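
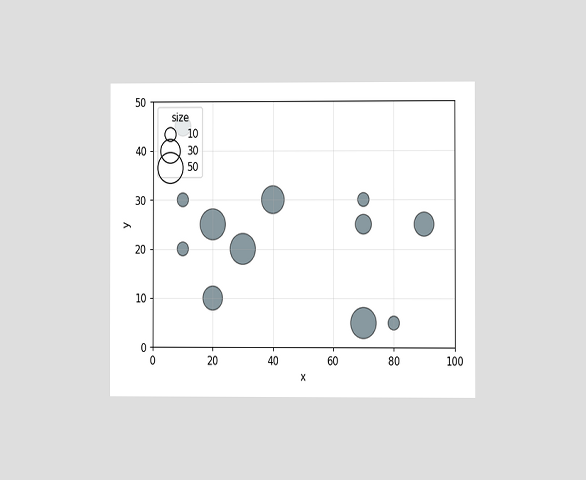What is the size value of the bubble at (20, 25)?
The chart is viewed at a slight angle. Matching the bubble at (20, 25) against the size legend gives 50.

50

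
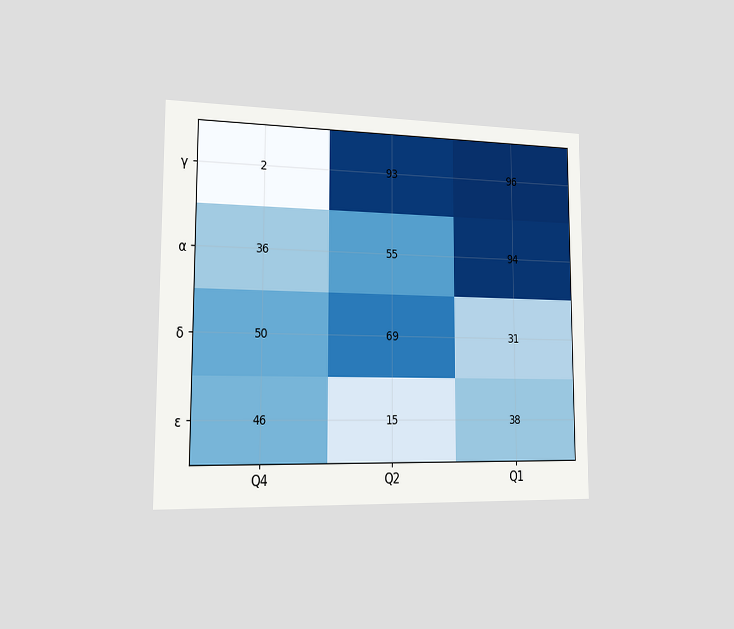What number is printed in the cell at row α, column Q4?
The chart is viewed slightly from the left. The (α, Q4) cell reads 36.

36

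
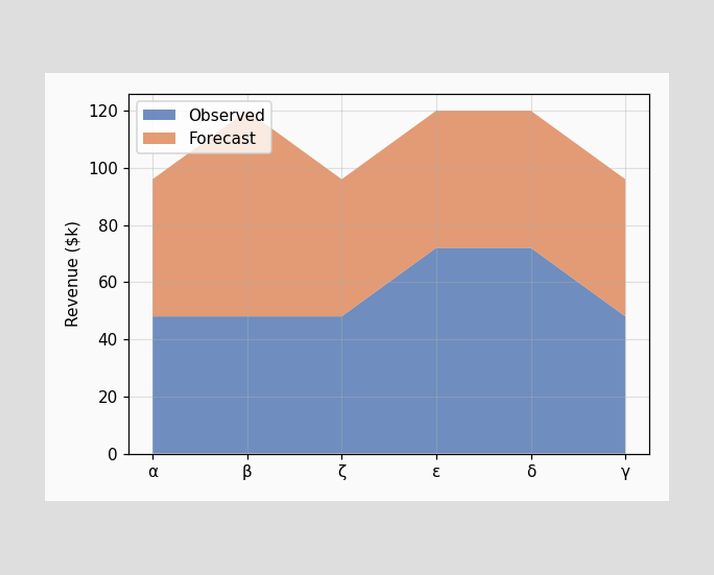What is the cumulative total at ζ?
The stacked total at ζ reaches $96k.

$96k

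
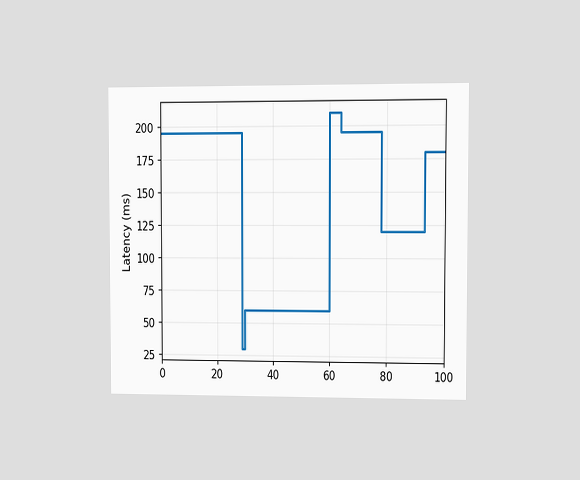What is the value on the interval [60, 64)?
210ms

The chart is viewed at a slight angle. On [60, 64) the step sits at 210ms.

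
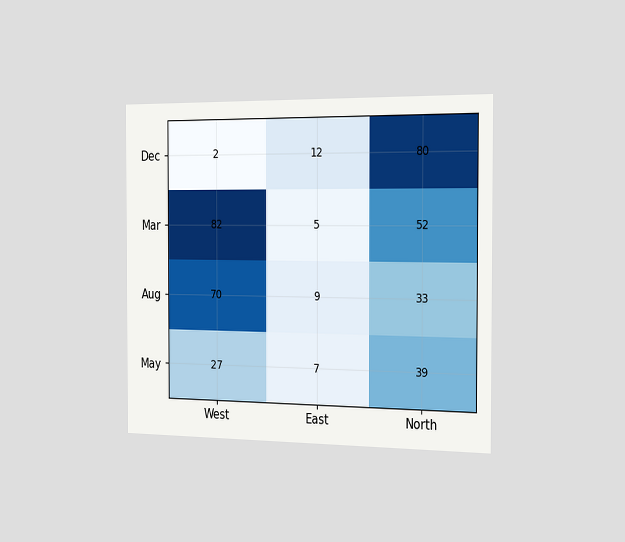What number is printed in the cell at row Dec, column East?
12

The chart is viewed slightly from the right. The (Dec, East) cell reads 12.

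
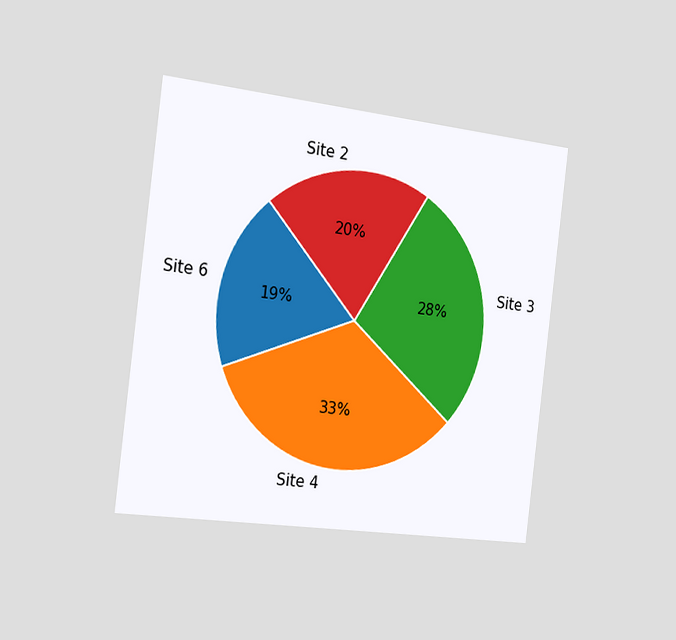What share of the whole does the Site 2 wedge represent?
20%

The chart is tilted about 7° clockwise and viewed slightly from the left. The Site 2 slice takes up 20% of the pie.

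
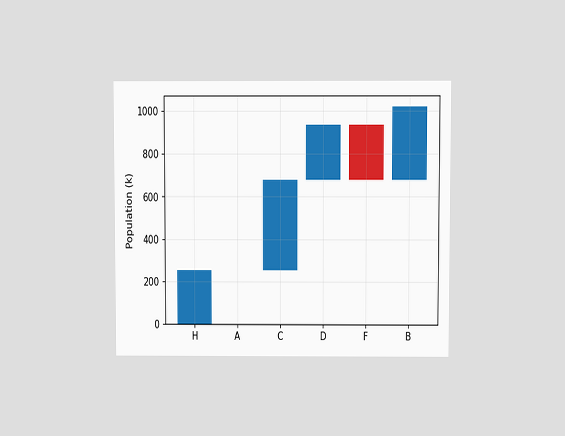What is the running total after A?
The chart is viewed slightly from above. After A the running total reaches 255k.

255k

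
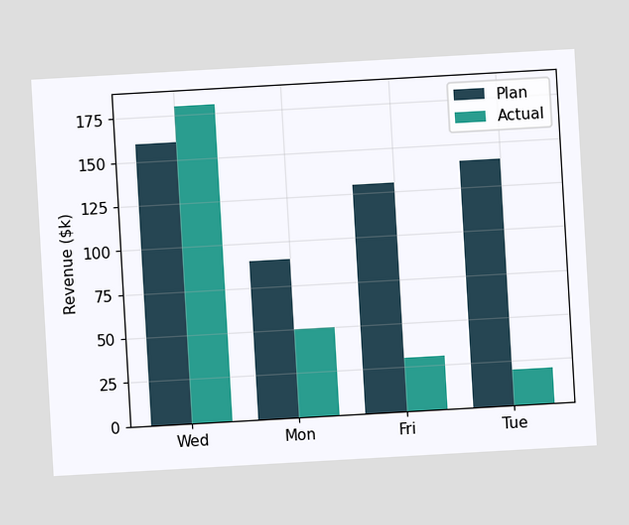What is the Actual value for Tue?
The chart is tilted about 3° counter-clockwise. The Actual bar at Tue reaches $20k on the y-axis.

$20k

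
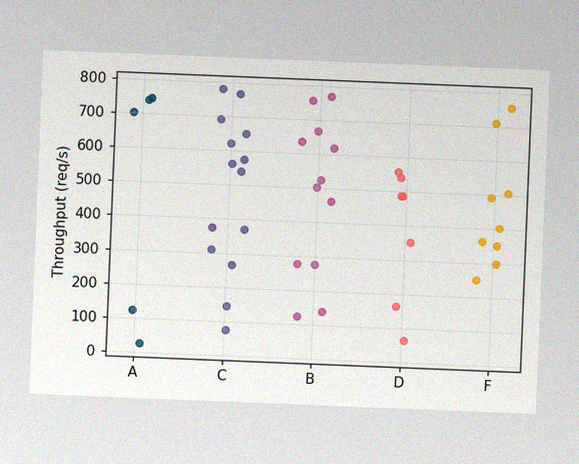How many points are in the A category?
The chart is tilted about 2° clockwise, with some photo noise. Counting the markers in the A column gives 5.

5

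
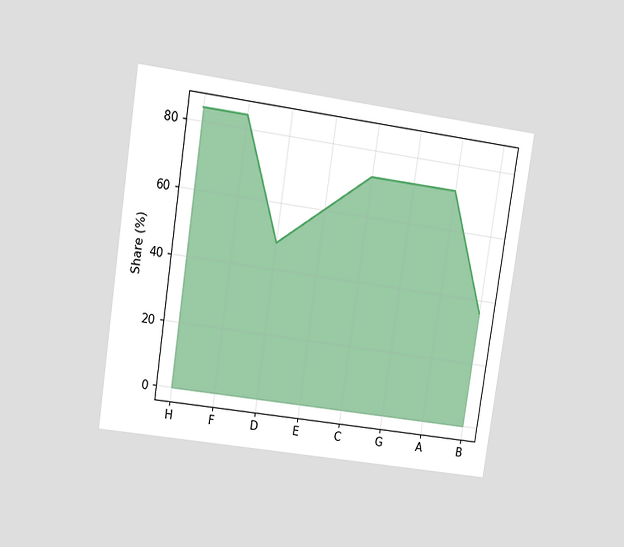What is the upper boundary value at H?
84%

The chart is tilted about 8° clockwise and viewed at a slight angle. At H the upper boundary is at 84%.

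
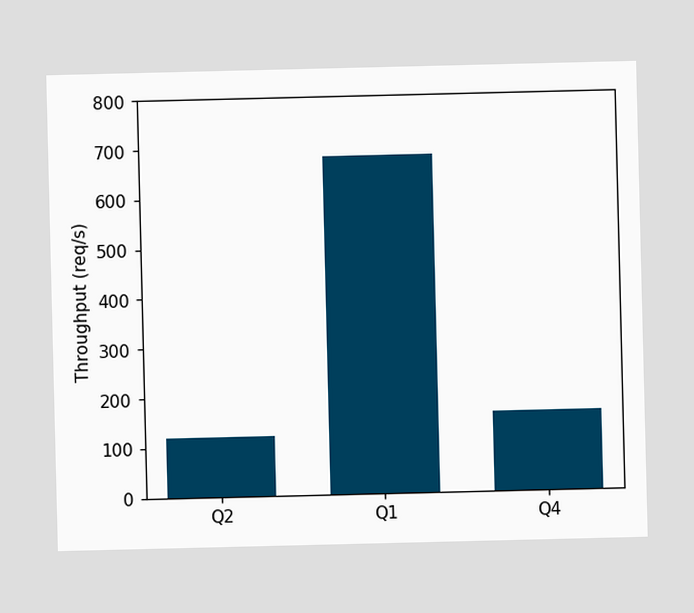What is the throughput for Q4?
Reading along the chart's y-axis, the Q4 bar reaches 160req/s.

160req/s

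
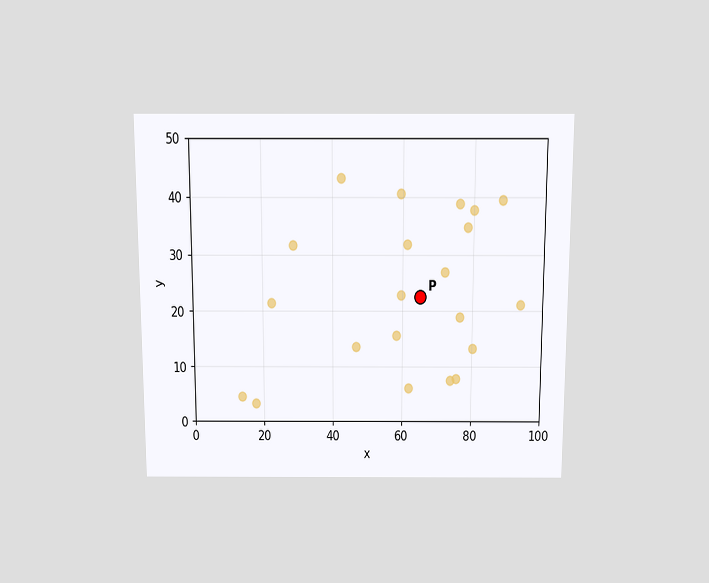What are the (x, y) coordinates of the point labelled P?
(65, 22.5)

The chart is viewed slightly from above. Following the gridlines from P to each axis, P sits at (65, 22.5).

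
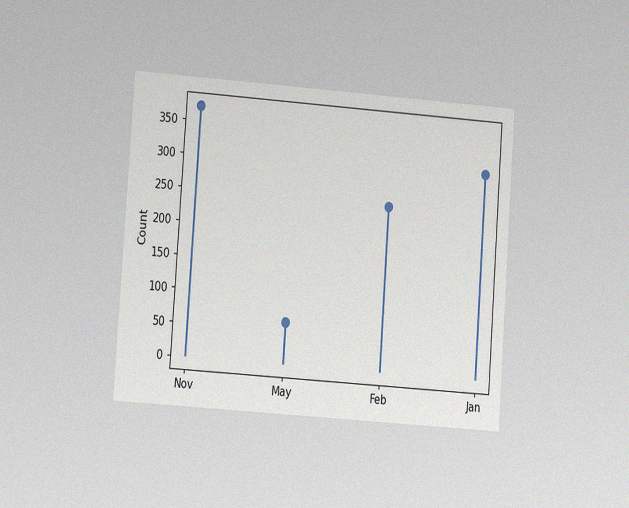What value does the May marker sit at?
62

The chart is tilted about 4° clockwise and viewed at a slight angle, with some photo noise. The May marker sits at 62.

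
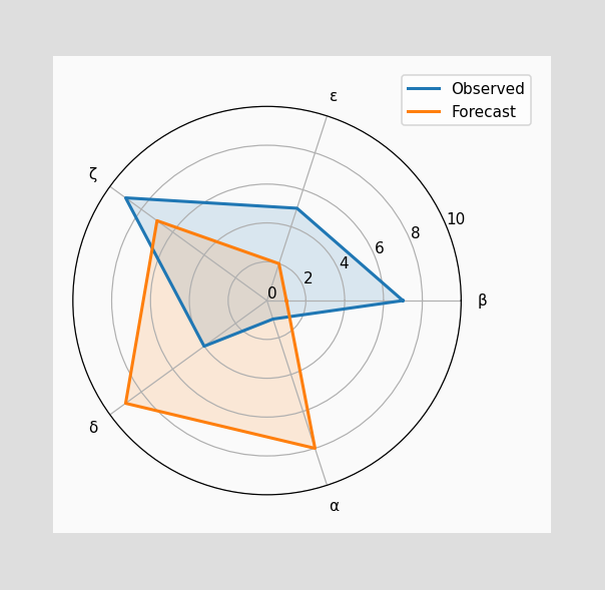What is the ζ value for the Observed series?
On the ζ axis, Observed reaches 9.

9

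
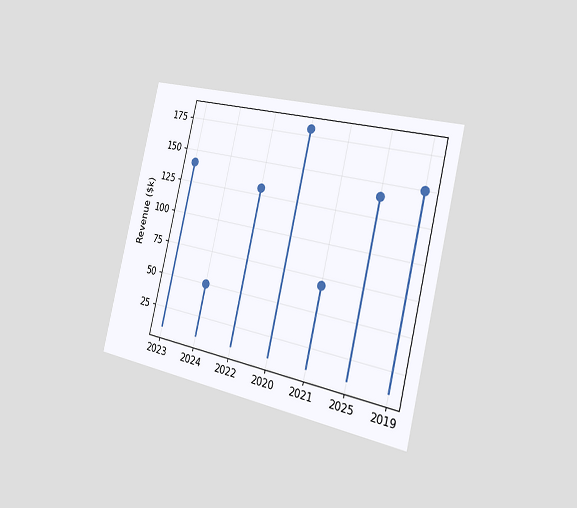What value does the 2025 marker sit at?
The chart is tilted about 13° clockwise and viewed slightly from the right. The 2025 marker sits at $140k.

$140k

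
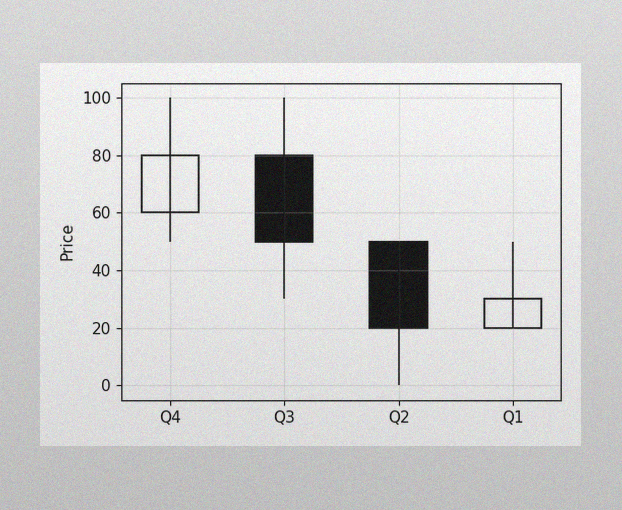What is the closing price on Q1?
30

The image has some photo noise and uneven lighting. The Q1 candle closes at 30.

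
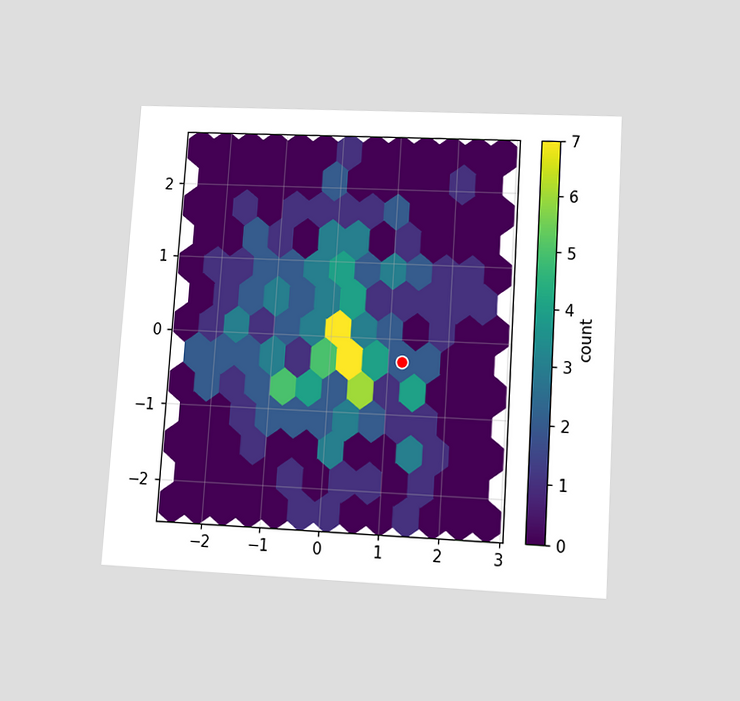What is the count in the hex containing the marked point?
The chart is tilted about 4° clockwise and viewed slightly from below. The marked hex reads 2 on the colorbar.

2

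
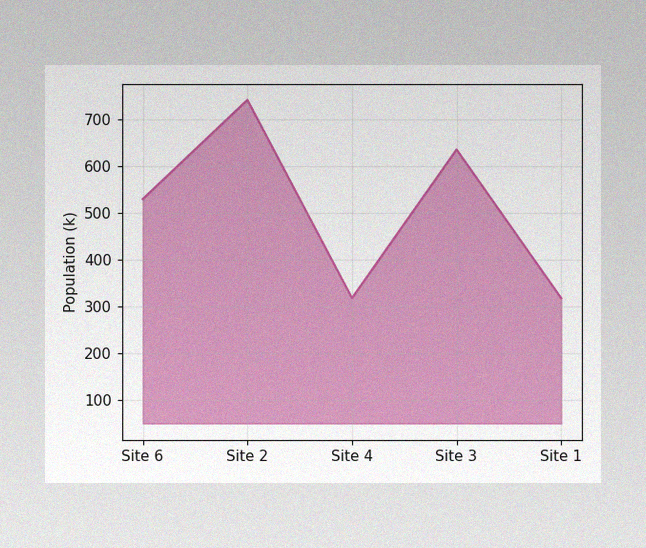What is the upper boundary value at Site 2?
742k

The image has some photo noise and uneven lighting. At Site 2 the upper boundary is at 742k.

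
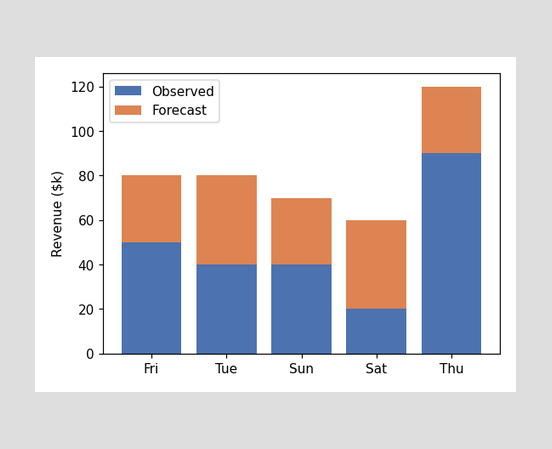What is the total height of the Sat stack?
$60k

The Sat stack's top reaches $60k on the y-axis.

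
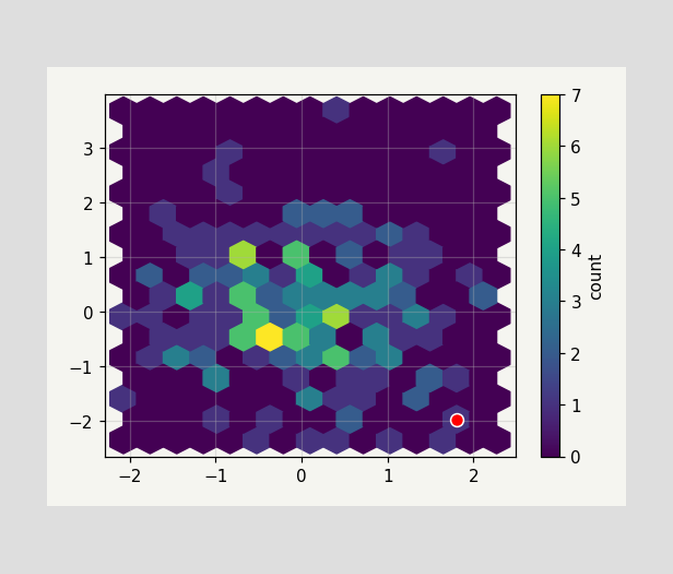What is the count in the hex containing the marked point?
1

The marked hex reads 1 on the colorbar.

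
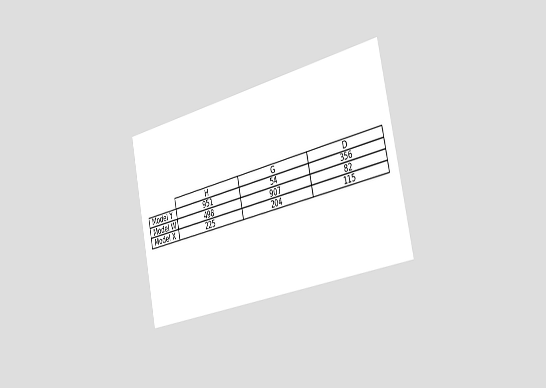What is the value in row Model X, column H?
225

The chart is tilted about 12° counter-clockwise and viewed slightly from the right. The (Model X, H) cell reads 225.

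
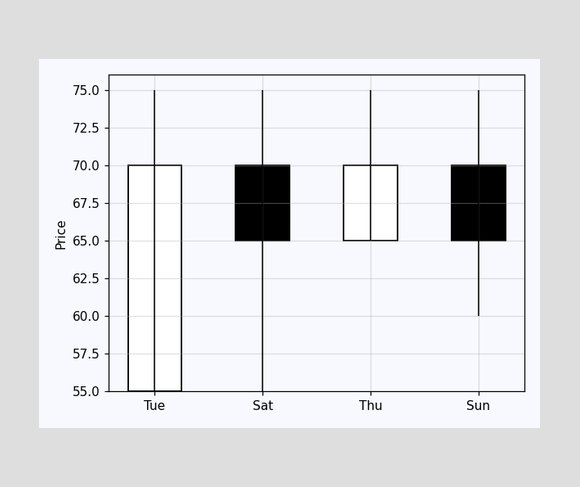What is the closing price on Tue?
70

The Tue candle closes at 70.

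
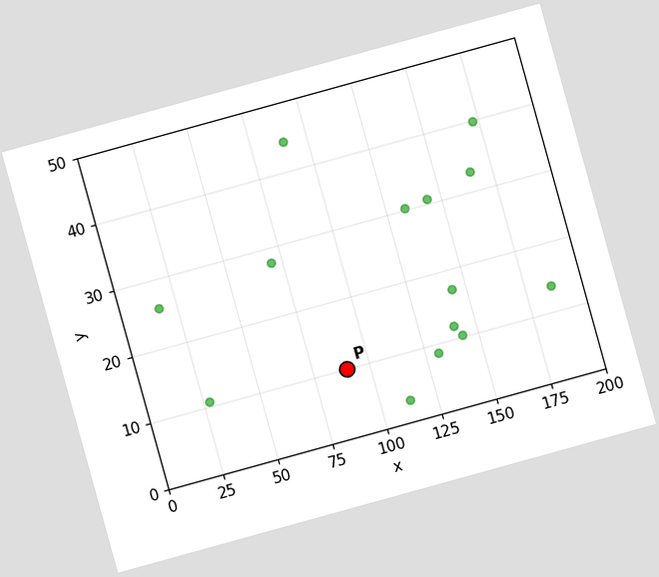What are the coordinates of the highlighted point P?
(90, 10)

The chart is tilted about 15° counter-clockwise. Following the gridlines from P to each axis, P sits at (90, 10).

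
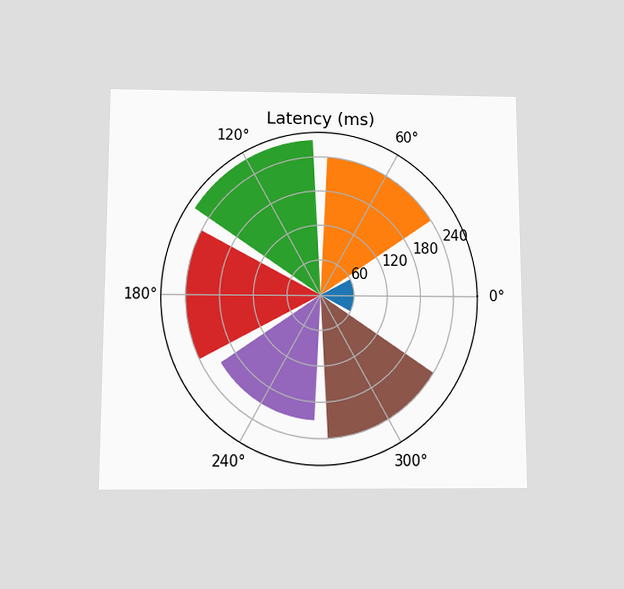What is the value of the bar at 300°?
240ms

The chart is viewed slightly from below. The bar at 300° reaches 240ms on the radial axis.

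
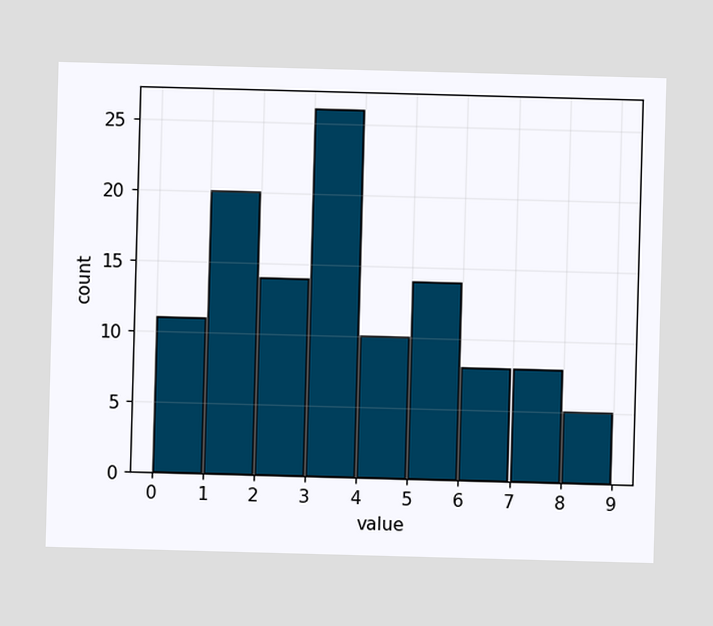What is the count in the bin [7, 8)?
The [7, 8) bin has height 8.

8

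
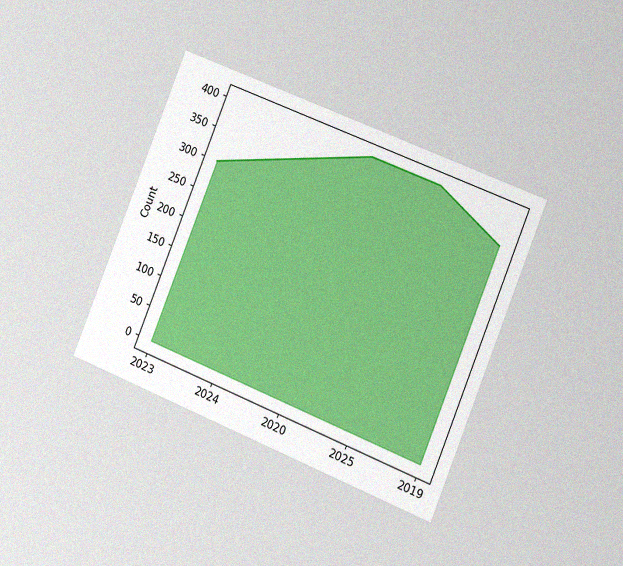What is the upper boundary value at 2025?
400

The chart is tilted about 22° clockwise and viewed slightly from the right, with some photo noise. At 2025 the upper boundary is at 400.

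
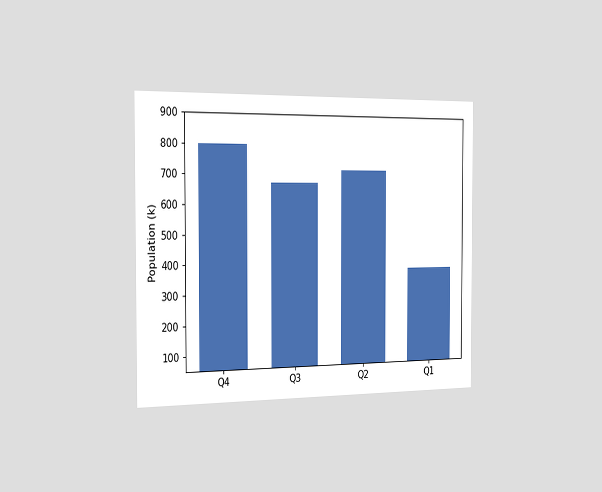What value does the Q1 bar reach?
The chart is viewed slightly from the left. Reading along the chart's y-axis, the Q1 bar reaches 378k.

378k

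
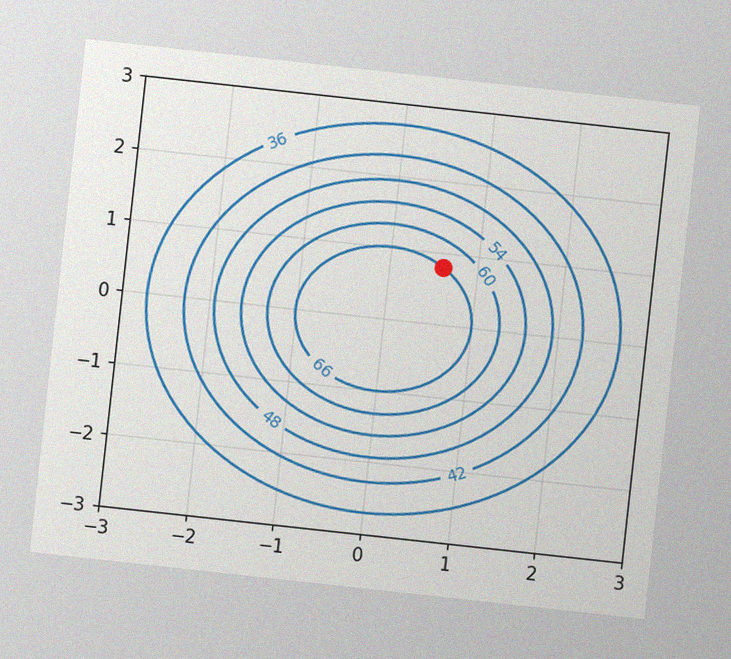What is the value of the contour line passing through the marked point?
66

The chart is tilted about 6° clockwise, with some photo noise. The marked point sits on the contour labelled 66.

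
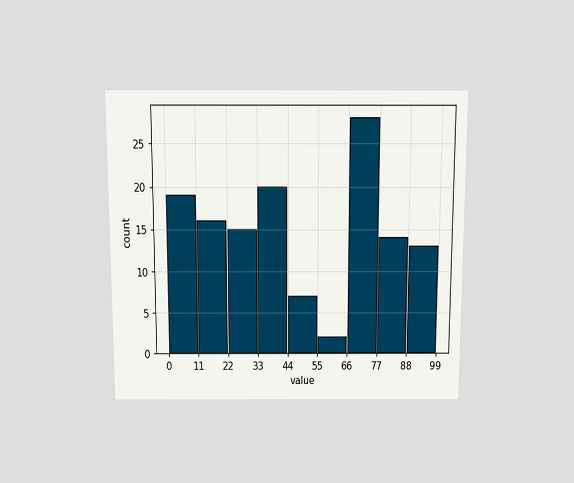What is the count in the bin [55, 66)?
2

The chart is viewed slightly from above. The [55, 66) bin has height 2.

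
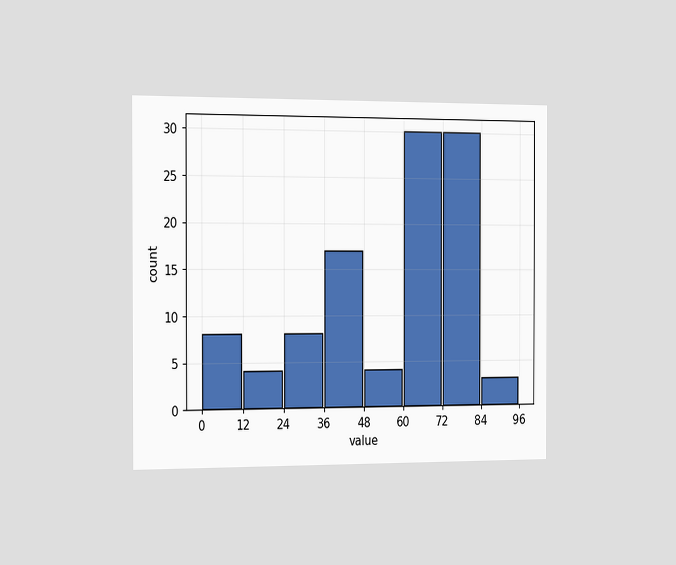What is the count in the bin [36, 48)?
The chart is viewed slightly from the left. The [36, 48) bin has height 17.

17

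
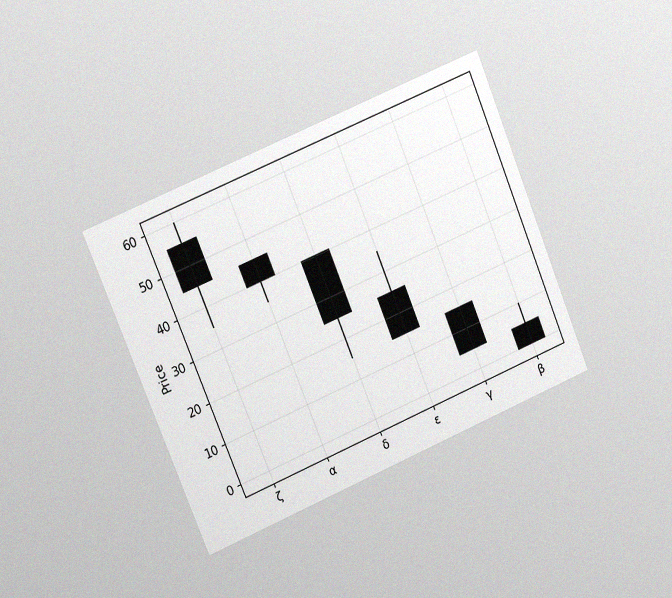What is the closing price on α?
The chart is tilted about 23° counter-clockwise and viewed at a slight angle, with some photo noise. The α candle closes at 40.

40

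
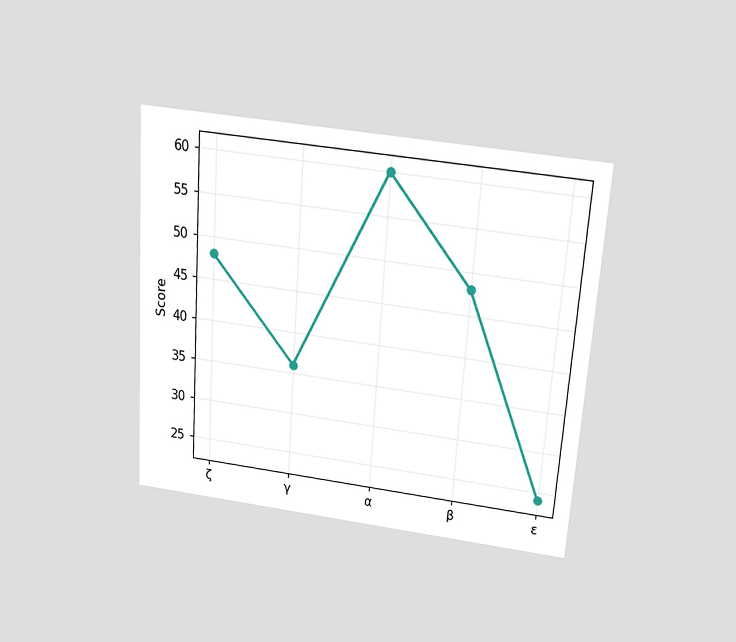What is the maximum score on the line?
The chart is tilted about 4° clockwise and viewed slightly from above. The highest point is at α, and reading across to the y-axis gives 60.

60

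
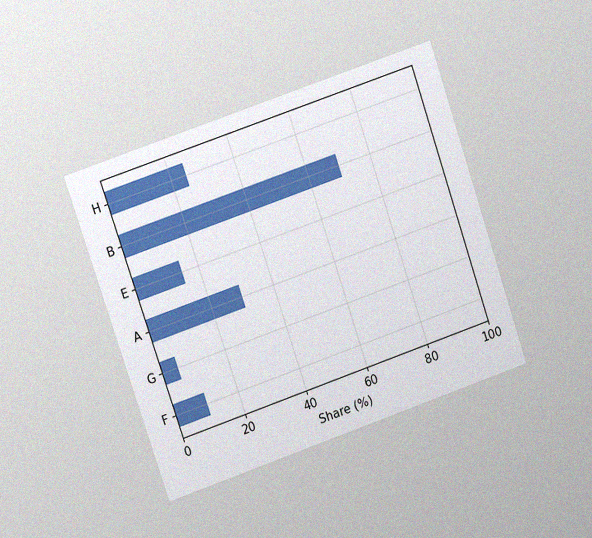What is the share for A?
The chart is tilted about 19° counter-clockwise and viewed at a slight angle, with some photo noise. Reading along the chart's x-axis, the A bar reaches 30%.

30%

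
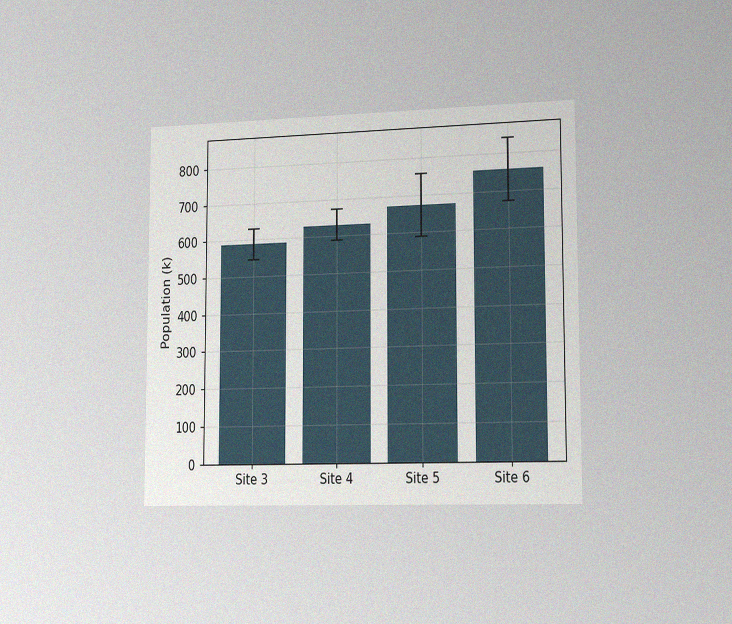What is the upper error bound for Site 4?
The chart is viewed slightly from the right, with some photo noise. The Site 4 bar's upper whisker reaches 672k.

672k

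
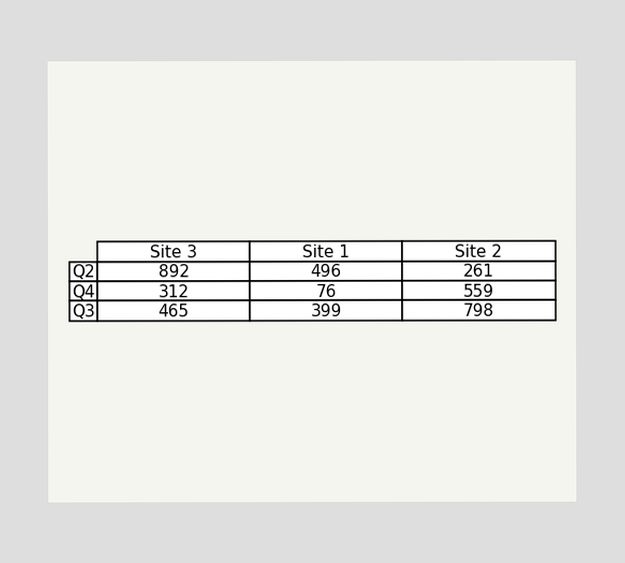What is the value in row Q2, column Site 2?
The (Q2, Site 2) cell reads 261.

261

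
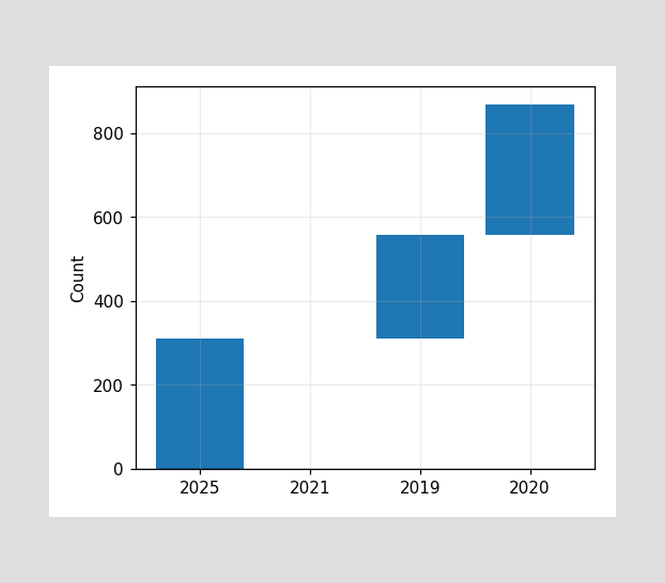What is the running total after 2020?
After 2020 the running total reaches 868.

868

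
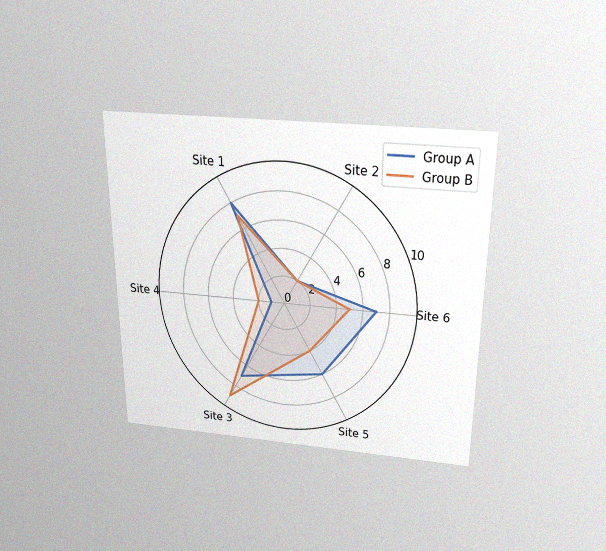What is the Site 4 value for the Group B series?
The chart is viewed slightly from above, with some photo noise. On the Site 4 axis, Group B reaches 2.

2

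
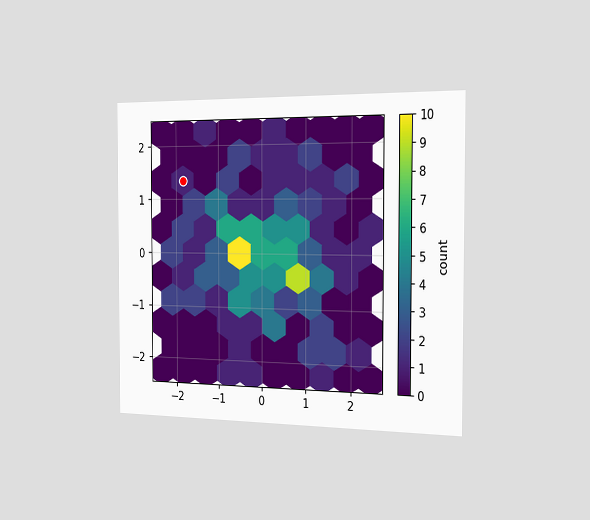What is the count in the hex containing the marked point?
1

The chart is viewed slightly from the right. The marked hex reads 1 on the colorbar.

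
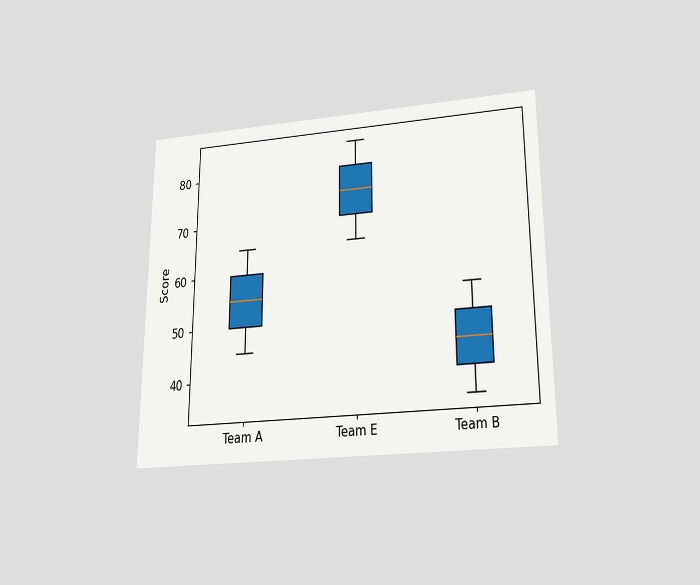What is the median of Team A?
55

The chart is viewed slightly from below. The median line in the Team A box sits at 55.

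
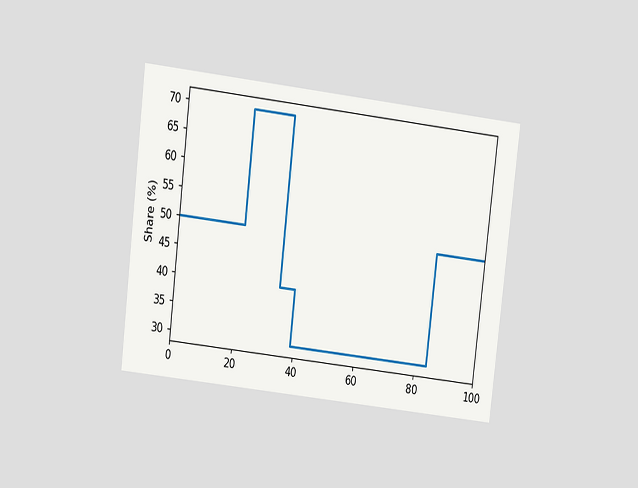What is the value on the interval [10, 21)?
50%

The chart is tilted about 7° clockwise and viewed at a slight angle. On [10, 21) the step sits at 50%.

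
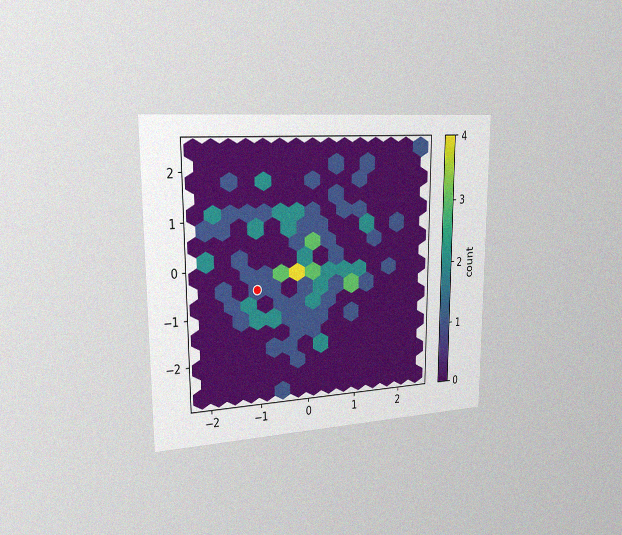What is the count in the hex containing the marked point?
1

The chart is viewed slightly from the left, with some photo noise. The marked hex reads 1 on the colorbar.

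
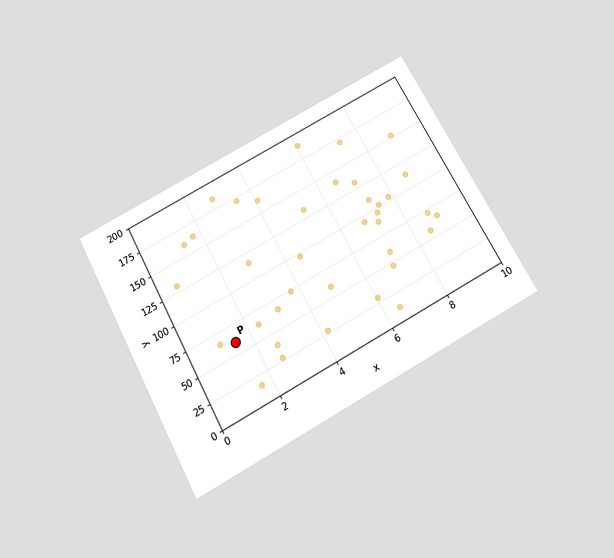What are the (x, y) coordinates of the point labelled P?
(1.5, 60)

The chart is tilted about 29° counter-clockwise and viewed slightly from below. Following the gridlines from P to each axis, P sits at (1.5, 60).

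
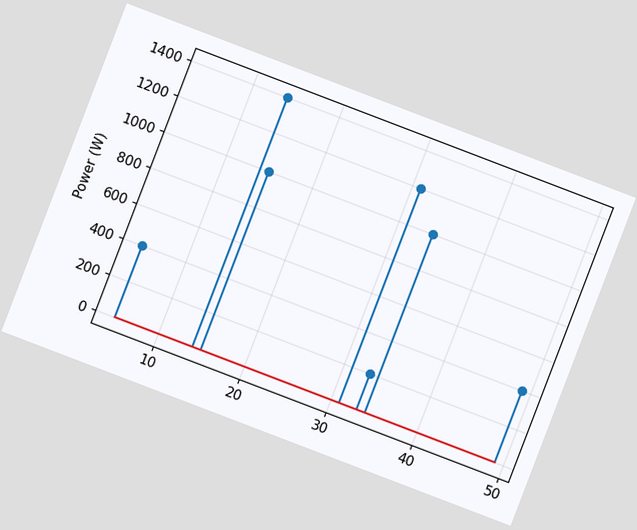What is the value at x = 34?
1000W

The chart is tilted about 21° clockwise. The stem at x=34 reaches 1000W.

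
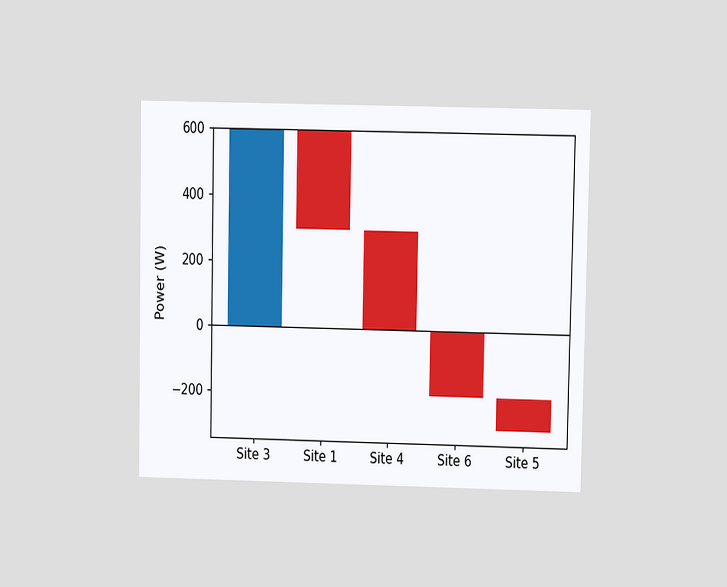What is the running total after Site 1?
300W

The chart is viewed at a slight angle. After Site 1 the running total reaches 300W.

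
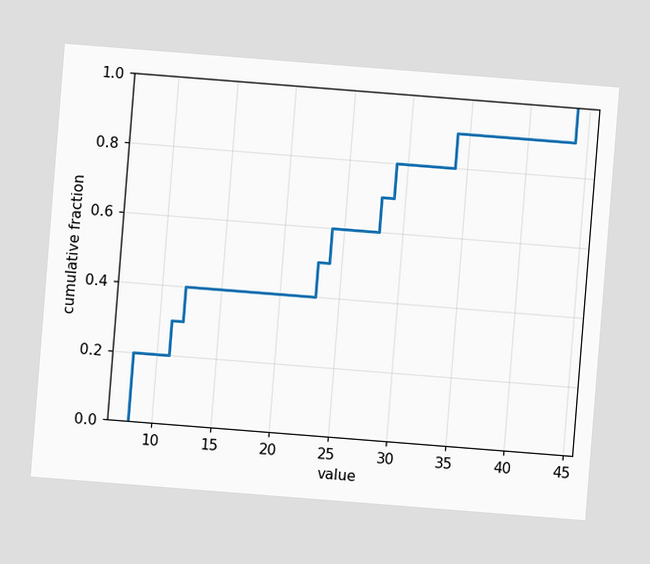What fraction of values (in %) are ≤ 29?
80%

The chart is tilted about 5° clockwise. At x=29 the ECDF step is at 80%.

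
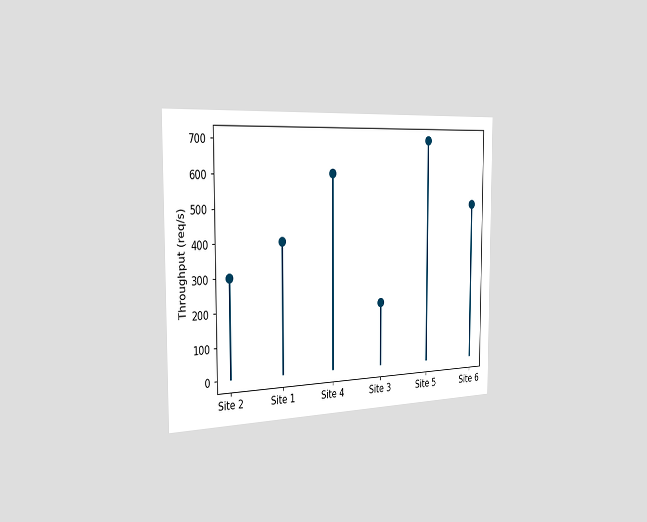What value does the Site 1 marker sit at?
The chart is viewed slightly from the left. The Site 1 marker sits at 400req/s.

400req/s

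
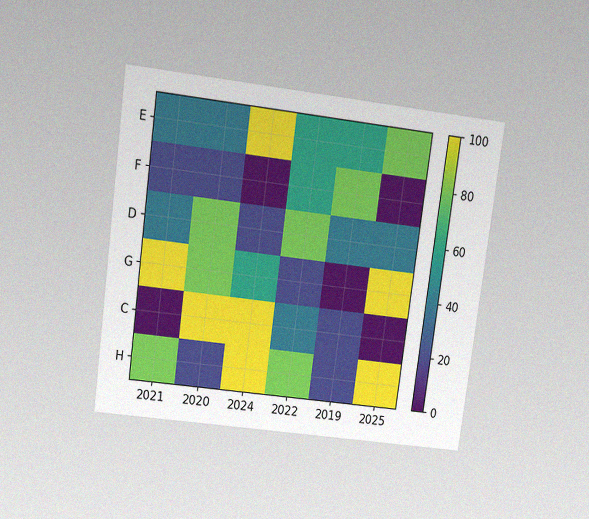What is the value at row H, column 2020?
The chart is tilted about 8° clockwise and viewed slightly from above, with some photo noise. Matching cell (H, 2020) against the colorbar gives 20.

20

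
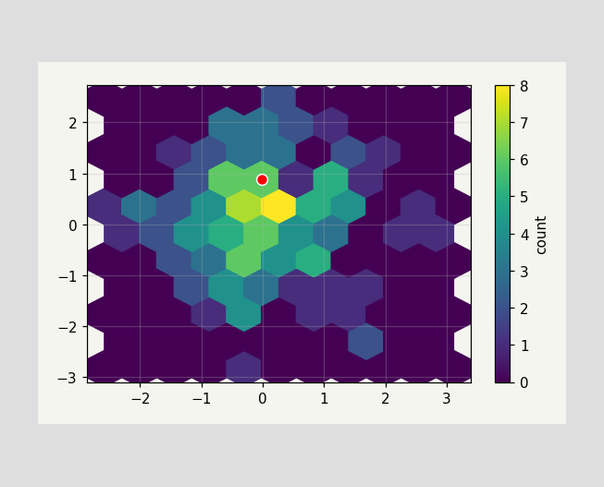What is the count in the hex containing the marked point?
The marked hex reads 6 on the colorbar.

6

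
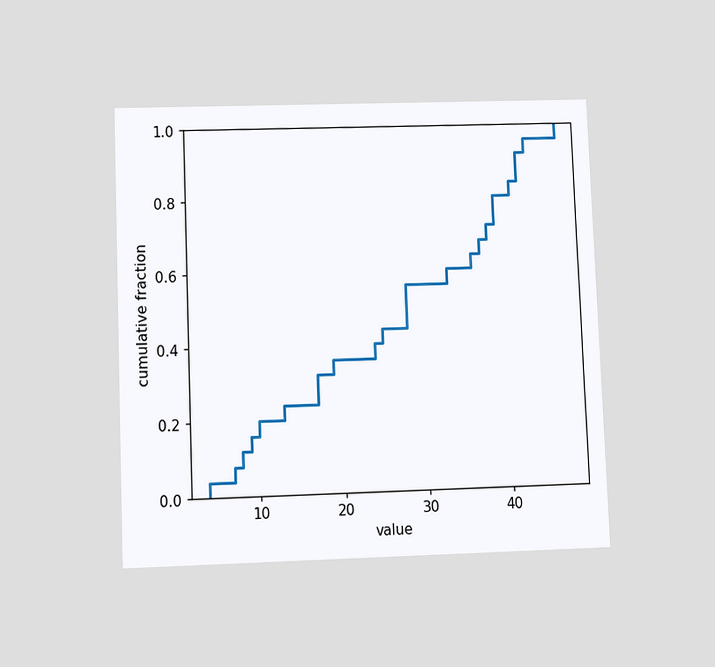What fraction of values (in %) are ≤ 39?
80%

The chart is tilted about 2° counter-clockwise and viewed slightly from below. At x=39 the ECDF step is at 80%.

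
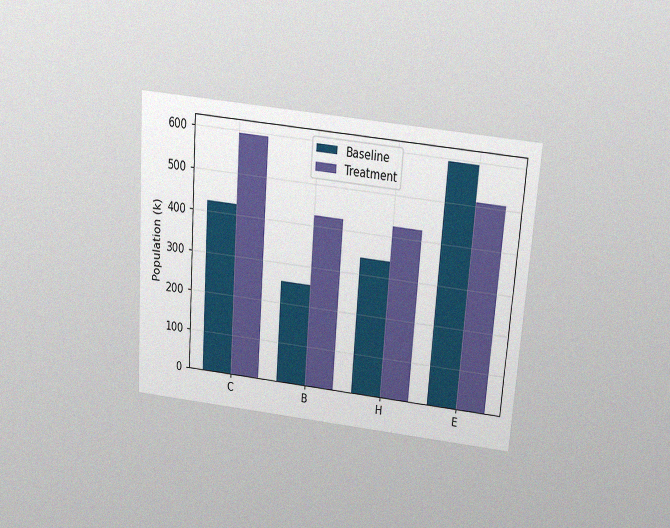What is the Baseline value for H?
340k

The chart is tilted about 4° clockwise and viewed slightly from above, with some photo noise. The Baseline bar at H reaches 340k on the y-axis.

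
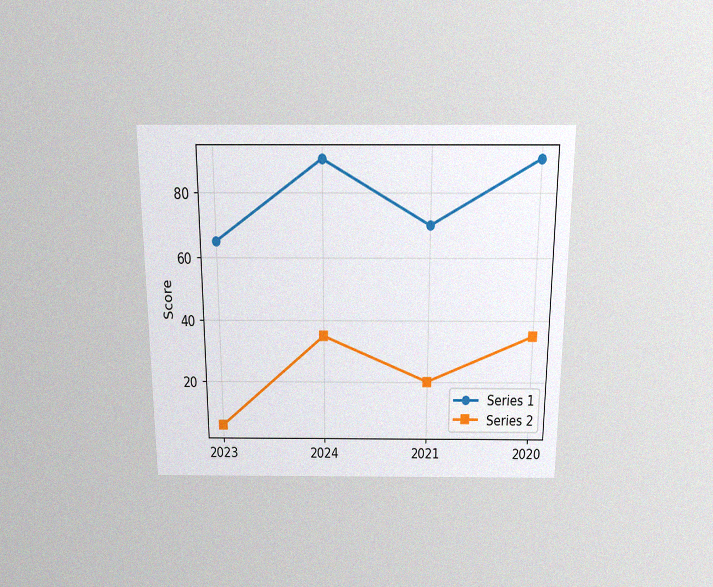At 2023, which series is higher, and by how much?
The chart is viewed slightly from above, with some photo noise. At 2023, Series 1 sits above the other line by 60.

Series 1, by 60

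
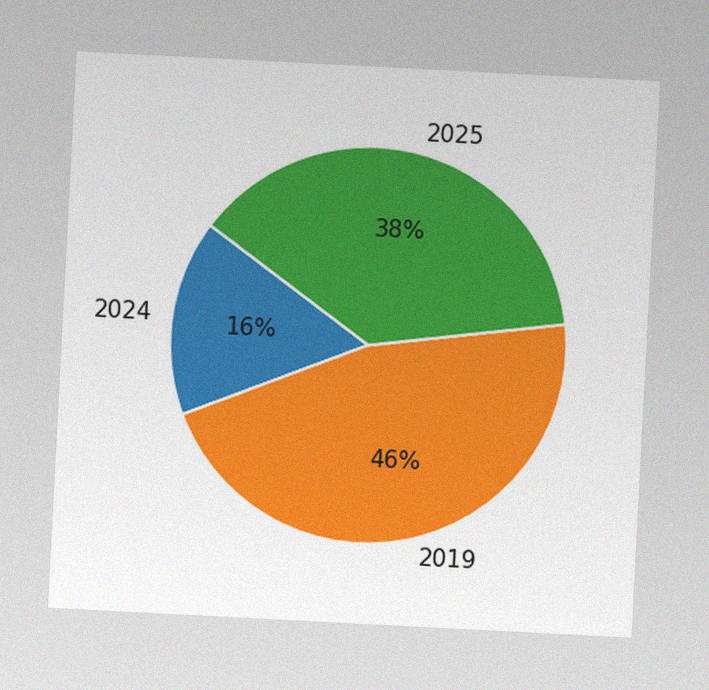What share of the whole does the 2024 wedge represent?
16%

The chart is tilted about 3° clockwise, with some photo noise. The 2024 slice takes up 16% of the pie.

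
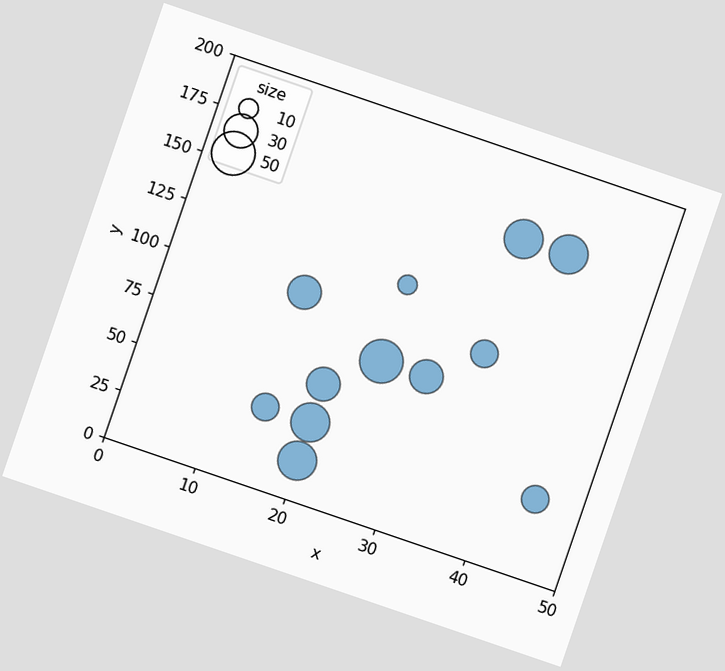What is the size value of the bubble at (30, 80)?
The chart is tilted about 19° clockwise. Matching the bubble at (30, 80) against the size legend gives 30.

30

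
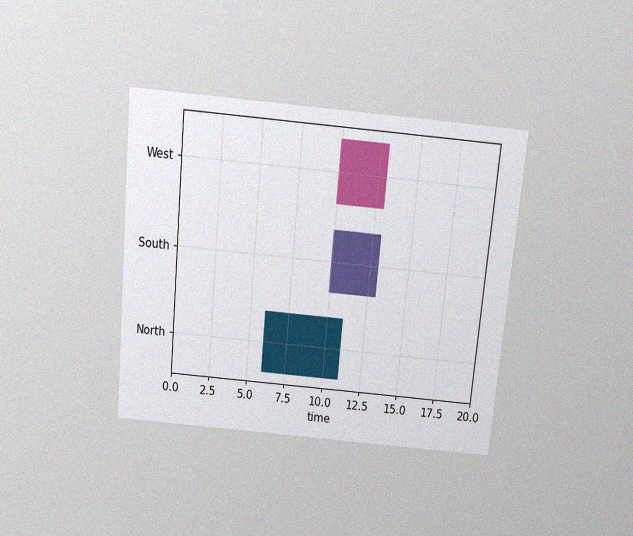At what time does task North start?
The chart is tilted about 5° clockwise and viewed slightly from above, with some photo noise. The North bar begins at t=6.

6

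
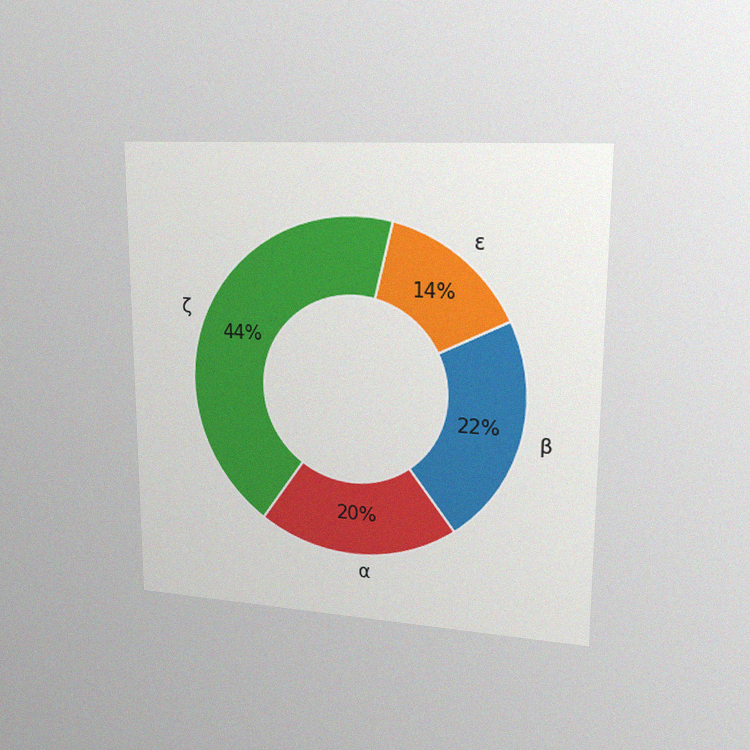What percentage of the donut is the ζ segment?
44%

The chart is viewed slightly from the right, with some photo noise. The ζ segment takes up 44% of the ring.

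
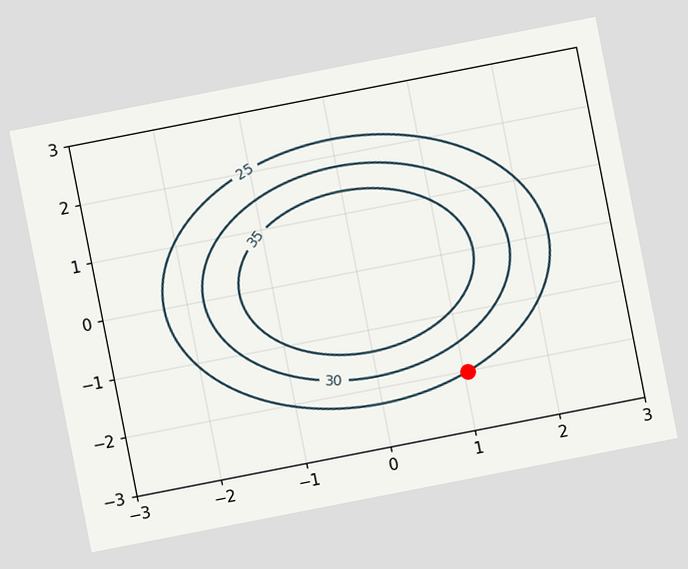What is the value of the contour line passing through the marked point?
25

The chart is tilted about 11° counter-clockwise. The marked point sits on the contour labelled 25.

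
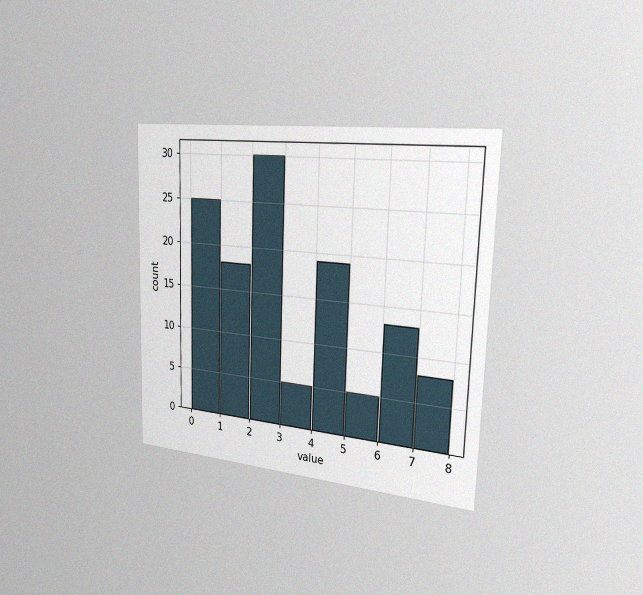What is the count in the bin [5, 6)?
5

The chart is viewed slightly from the right, with some photo noise. The [5, 6) bin has height 5.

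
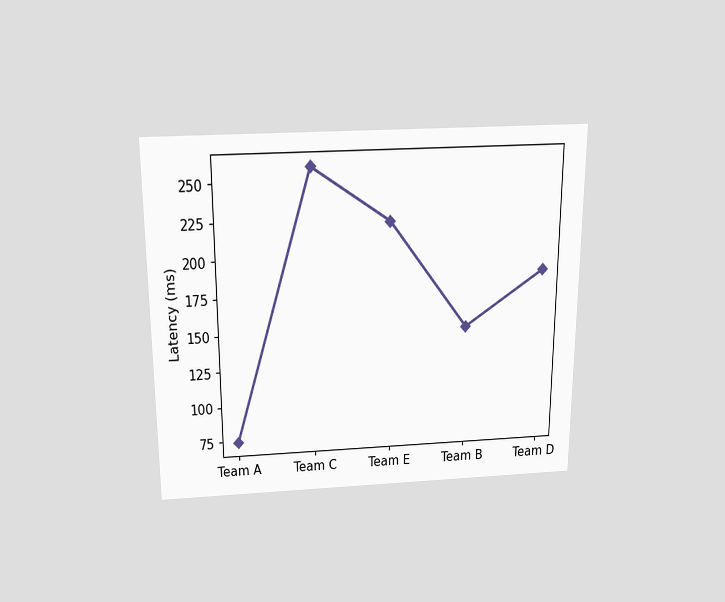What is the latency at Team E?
The chart is viewed slightly from above. At Team E, the line is at 222ms.

222ms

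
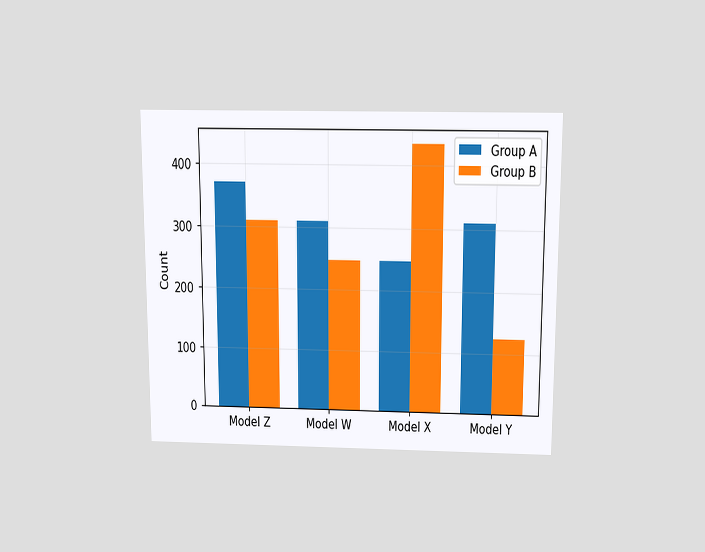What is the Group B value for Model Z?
The chart is viewed slightly from above. The Group B bar at Model Z reaches 310 on the y-axis.

310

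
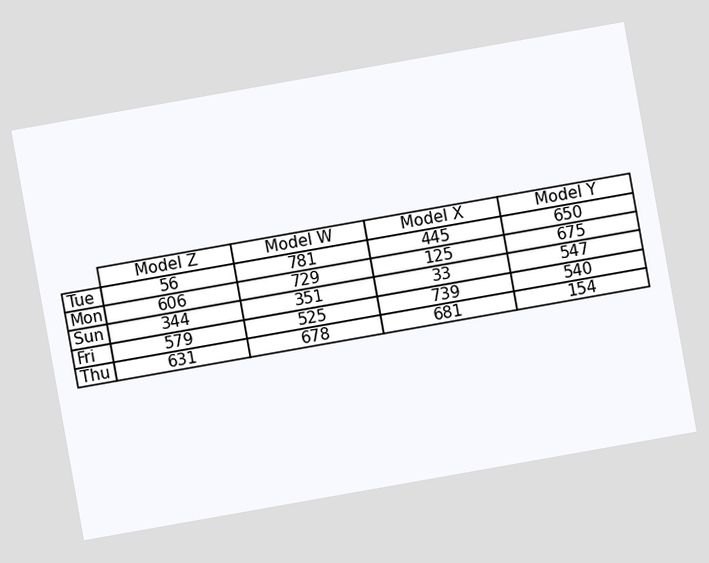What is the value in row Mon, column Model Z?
The chart is tilted about 10° counter-clockwise. The (Mon, Model Z) cell reads 606.

606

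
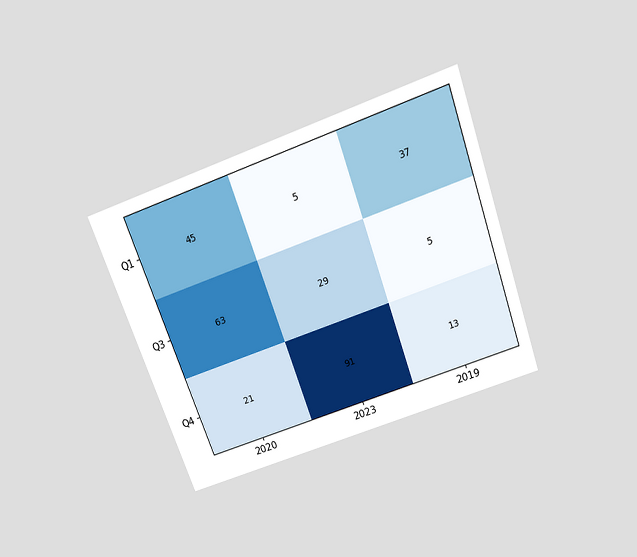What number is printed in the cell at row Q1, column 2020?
The chart is tilted about 20° counter-clockwise and viewed slightly from above. The (Q1, 2020) cell reads 45.

45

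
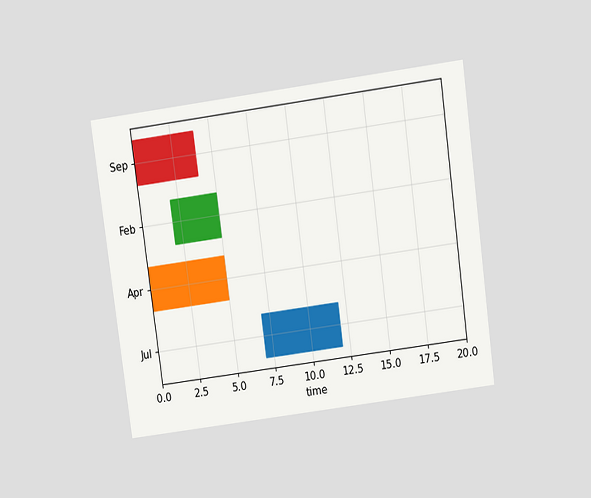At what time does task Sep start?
The chart is tilted about 8° counter-clockwise and viewed slightly from above. The Sep bar begins at t=0.

0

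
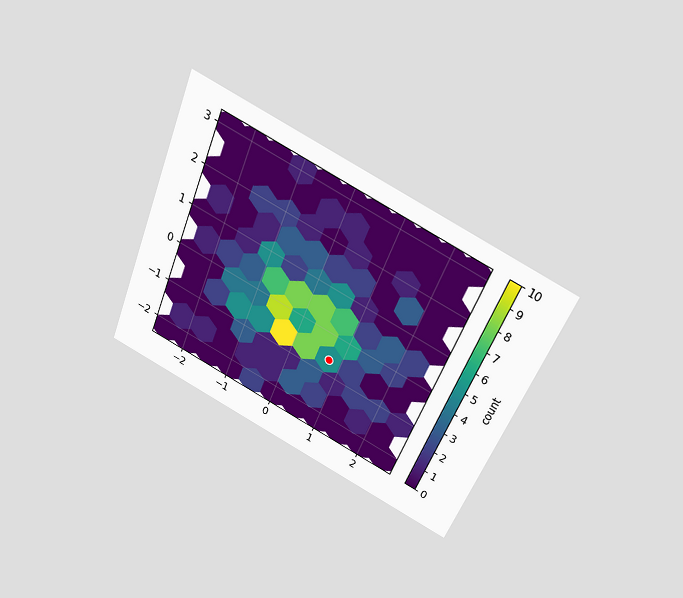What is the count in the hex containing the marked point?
The chart is tilted about 23° clockwise and viewed slightly from above. The marked hex reads 5 on the colorbar.

5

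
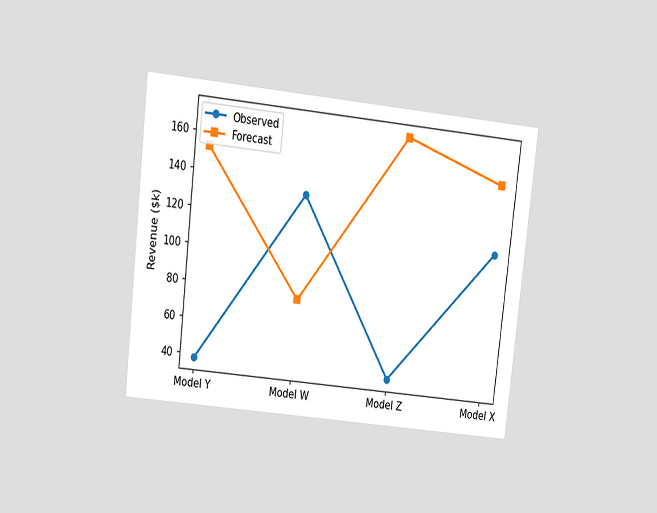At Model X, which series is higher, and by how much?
The chart is tilted about 6° clockwise and viewed slightly from above. At Model X, Forecast sits above the other line by $38k.

Forecast, by $38k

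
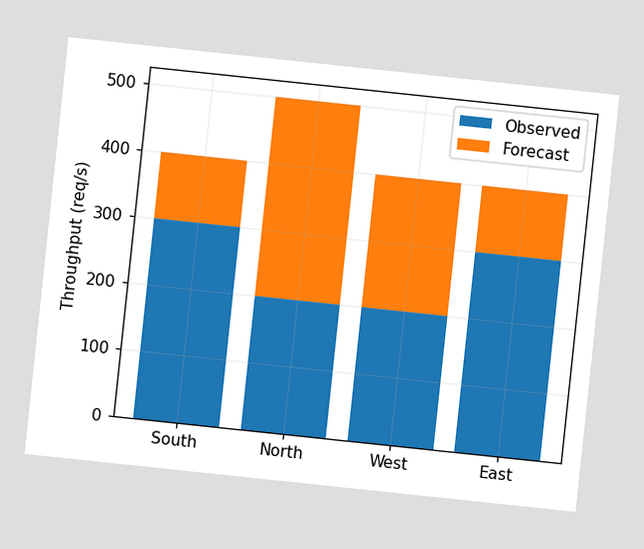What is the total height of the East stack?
The chart is tilted about 6° clockwise. The East stack's top reaches 400req/s on the y-axis.

400req/s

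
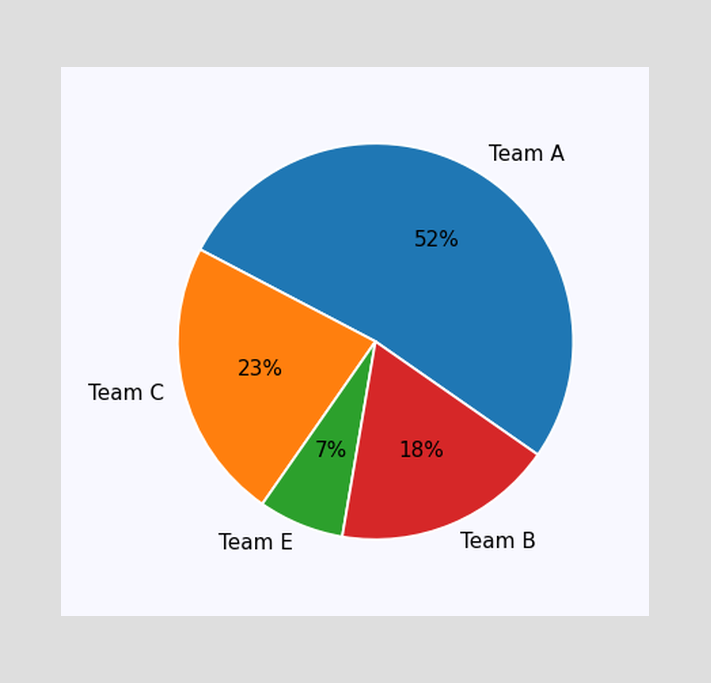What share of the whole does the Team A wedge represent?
The Team A slice takes up 52% of the pie.

52%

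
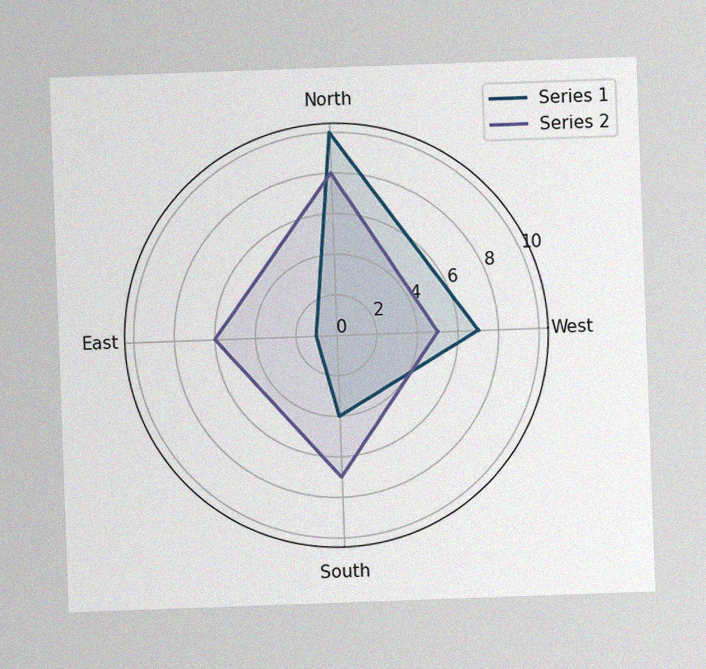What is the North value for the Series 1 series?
10

The chart is tilted about 2° counter-clockwise, with some photo noise. On the North axis, Series 1 reaches 10.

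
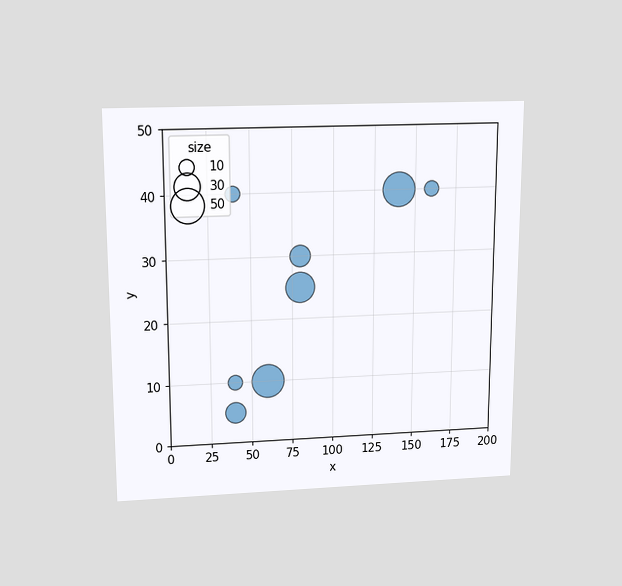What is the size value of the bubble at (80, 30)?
20

The chart is viewed slightly from above. Matching the bubble at (80, 30) against the size legend gives 20.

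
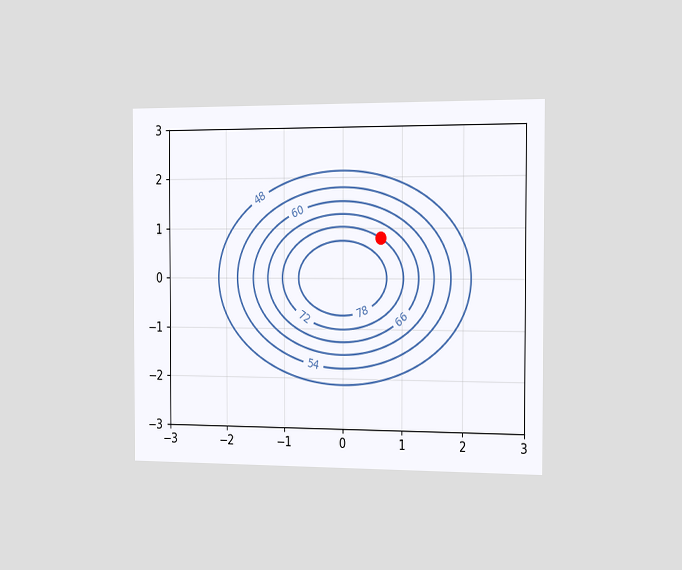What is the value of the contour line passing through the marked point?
The chart is viewed slightly from the right. The marked point sits on the contour labelled 72.

72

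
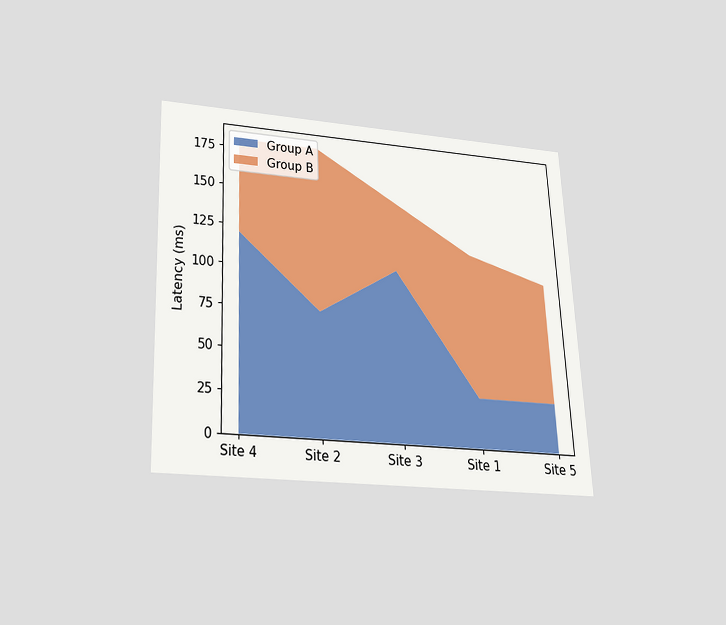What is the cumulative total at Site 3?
The chart is tilted about 3° counter-clockwise and viewed slightly from below. The stacked total at Site 3 reaches 150ms.

150ms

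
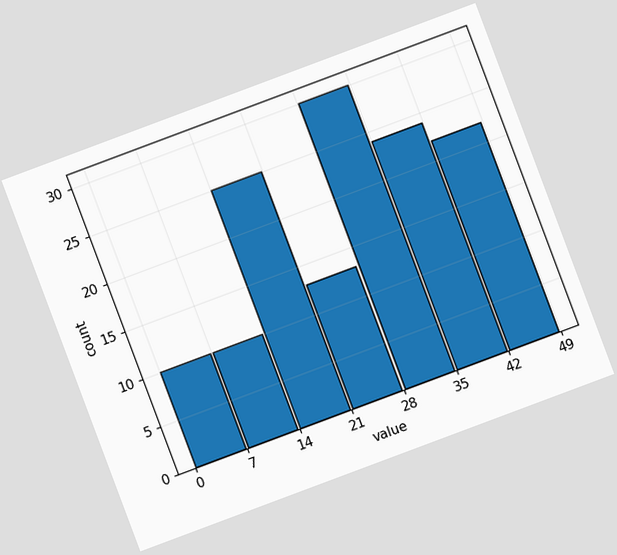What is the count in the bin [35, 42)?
24

The chart is tilted about 21° counter-clockwise. The [35, 42) bin has height 24.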